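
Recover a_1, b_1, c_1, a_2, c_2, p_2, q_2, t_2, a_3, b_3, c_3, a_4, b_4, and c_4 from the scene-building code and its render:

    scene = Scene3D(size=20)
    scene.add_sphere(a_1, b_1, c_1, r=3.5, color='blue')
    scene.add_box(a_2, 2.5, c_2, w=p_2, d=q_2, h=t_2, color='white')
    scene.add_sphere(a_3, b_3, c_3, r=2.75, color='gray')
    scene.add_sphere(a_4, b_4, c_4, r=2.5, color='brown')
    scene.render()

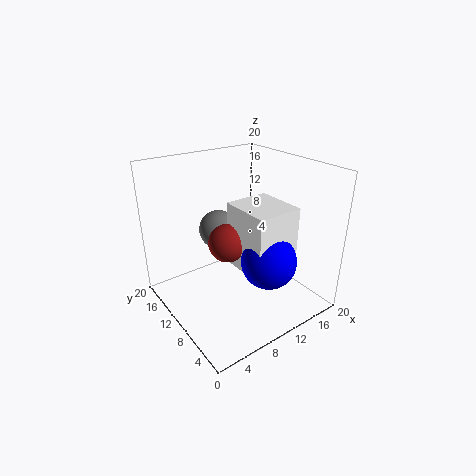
a_1 = 10.25; b_1 = 3.75; c_1 = 9.25; a_2 = 7.75; c_2 = 7.5; p_2 = 6; q_2 = 6.75; t_2 = 8.5; a_3 = 8.75; b_3 = 13; c_3 = 10.5; a_4 = 7.25; b_4 = 8.5; c_4 = 10.75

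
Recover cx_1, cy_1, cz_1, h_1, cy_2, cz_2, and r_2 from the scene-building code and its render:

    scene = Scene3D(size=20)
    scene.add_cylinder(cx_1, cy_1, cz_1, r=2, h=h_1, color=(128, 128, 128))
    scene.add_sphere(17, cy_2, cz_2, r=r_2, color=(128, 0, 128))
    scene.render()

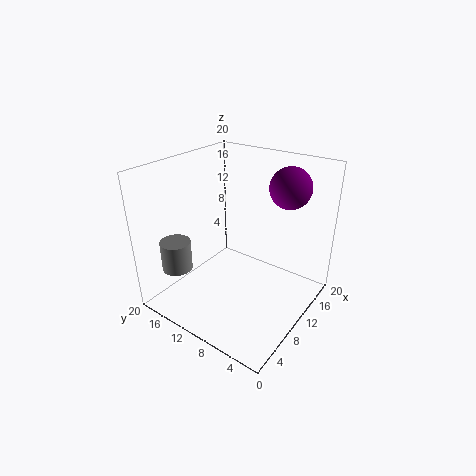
cx_1 = 3, cy_1 = 15, cz_1 = 7, h_1 = 4, cy_2 = 6, cz_2 = 16, r_2 = 3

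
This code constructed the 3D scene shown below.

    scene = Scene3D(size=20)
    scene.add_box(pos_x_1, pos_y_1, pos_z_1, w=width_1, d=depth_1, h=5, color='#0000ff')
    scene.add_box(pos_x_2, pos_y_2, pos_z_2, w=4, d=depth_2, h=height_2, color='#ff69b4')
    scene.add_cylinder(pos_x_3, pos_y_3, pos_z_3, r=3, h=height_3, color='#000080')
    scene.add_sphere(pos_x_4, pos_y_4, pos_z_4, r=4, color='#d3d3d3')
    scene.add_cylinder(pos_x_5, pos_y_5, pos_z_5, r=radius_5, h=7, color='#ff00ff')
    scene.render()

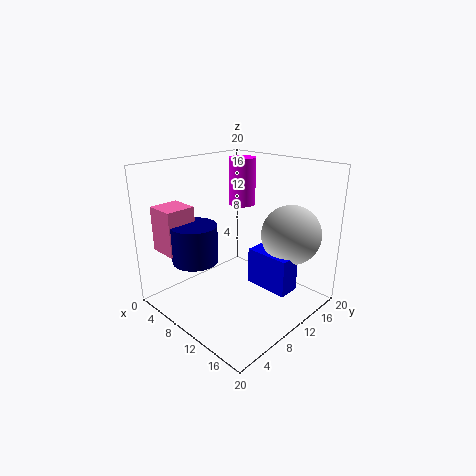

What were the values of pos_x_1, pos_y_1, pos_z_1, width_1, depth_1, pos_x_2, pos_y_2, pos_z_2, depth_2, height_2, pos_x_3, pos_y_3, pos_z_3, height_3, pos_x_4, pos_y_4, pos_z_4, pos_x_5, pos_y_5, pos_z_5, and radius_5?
pos_x_1 = 12; pos_y_1 = 10; pos_z_1 = 4; width_1 = 6; depth_1 = 3; pos_x_2 = 3; pos_y_2 = 1; pos_z_2 = 9; depth_2 = 4; height_2 = 6; pos_x_3 = 8; pos_y_3 = 4; pos_z_3 = 8; height_3 = 5; pos_x_4 = 16; pos_y_4 = 14; pos_z_4 = 11; pos_x_5 = 6; pos_y_5 = 15; pos_z_5 = 13; radius_5 = 2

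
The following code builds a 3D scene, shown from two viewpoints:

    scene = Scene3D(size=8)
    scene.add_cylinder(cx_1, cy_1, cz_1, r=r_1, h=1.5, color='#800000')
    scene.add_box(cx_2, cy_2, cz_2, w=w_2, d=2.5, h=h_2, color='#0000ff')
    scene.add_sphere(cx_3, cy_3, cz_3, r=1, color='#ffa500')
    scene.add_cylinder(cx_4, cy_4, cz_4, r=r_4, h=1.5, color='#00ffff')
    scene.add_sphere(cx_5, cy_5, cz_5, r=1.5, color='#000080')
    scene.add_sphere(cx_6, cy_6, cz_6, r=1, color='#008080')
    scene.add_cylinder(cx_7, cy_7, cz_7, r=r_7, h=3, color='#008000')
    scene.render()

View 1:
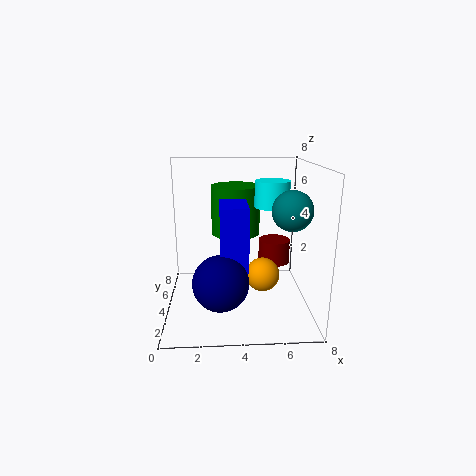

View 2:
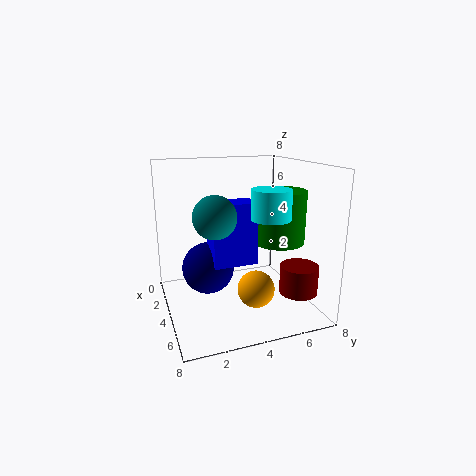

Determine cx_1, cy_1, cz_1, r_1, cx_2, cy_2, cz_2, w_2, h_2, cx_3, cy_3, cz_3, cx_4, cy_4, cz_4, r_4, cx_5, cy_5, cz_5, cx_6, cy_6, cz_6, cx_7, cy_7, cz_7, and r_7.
cx_1 = 6.5; cy_1 = 6.5; cz_1 = 1.5; r_1 = 1; cx_2 = 3; cy_2 = 2.5; cz_2 = 2.5; w_2 = 1.5; h_2 = 3.5; cx_3 = 5.5; cy_3 = 4.5; cz_3 = 1.5; cx_4 = 6; cy_4 = 5; cz_4 = 5.5; r_4 = 1; cx_5 = 3; cy_5 = 2.5; cz_5 = 2; cx_6 = 6.5; cy_6 = 2; cz_6 = 6; cx_7 = 4; cy_7 = 6.5; cz_7 = 3.5; r_7 = 1.5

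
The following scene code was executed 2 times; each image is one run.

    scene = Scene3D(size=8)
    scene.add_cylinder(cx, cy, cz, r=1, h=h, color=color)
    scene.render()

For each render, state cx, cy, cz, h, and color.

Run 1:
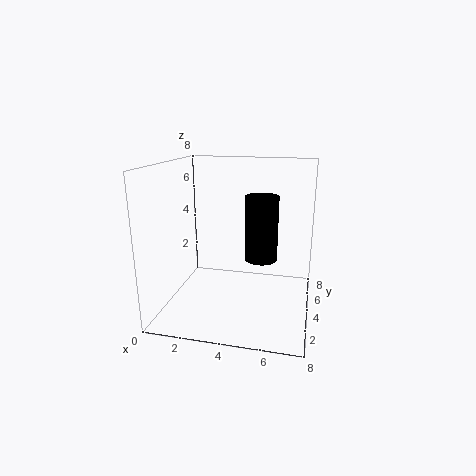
cx = 5, cy = 6, cz = 2, h = 4, color = 'black'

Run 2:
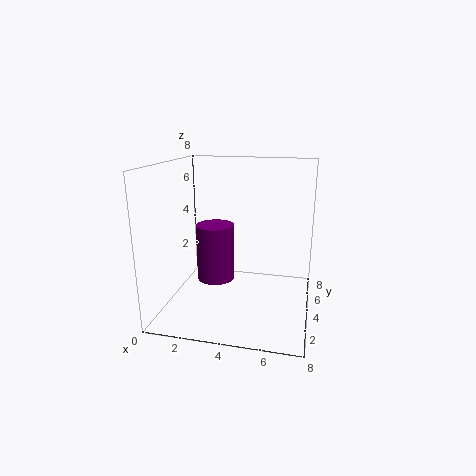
cx = 3, cy = 3, cz = 2, h = 3, color = 'purple'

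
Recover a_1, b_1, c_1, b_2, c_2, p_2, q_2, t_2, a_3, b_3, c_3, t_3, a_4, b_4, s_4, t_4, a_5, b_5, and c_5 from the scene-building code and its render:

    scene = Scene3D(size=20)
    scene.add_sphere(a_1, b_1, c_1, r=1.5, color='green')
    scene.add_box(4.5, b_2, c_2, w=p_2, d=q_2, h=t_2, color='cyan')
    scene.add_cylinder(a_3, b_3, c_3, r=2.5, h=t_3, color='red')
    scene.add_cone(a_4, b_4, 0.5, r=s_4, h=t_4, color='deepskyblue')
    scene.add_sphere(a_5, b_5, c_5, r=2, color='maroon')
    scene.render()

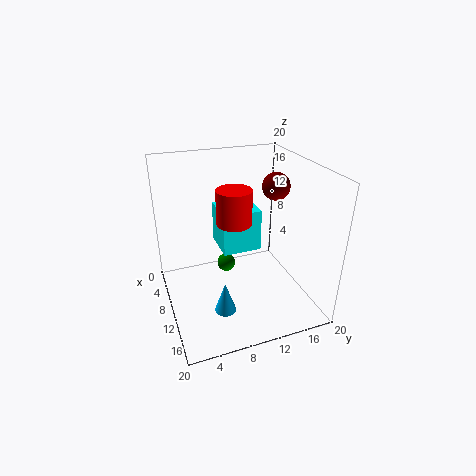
a_1 = 3
b_1 = 10.5
c_1 = 1.5
b_2 = 8
c_2 = 7.5
p_2 = 5.5
q_2 = 5.5
t_2 = 6
a_3 = 8.5
b_3 = 10
c_3 = 11.5
t_3 = 5
a_4 = 13
b_4 = 7
s_4 = 1.5
t_4 = 4.5
a_5 = 8
b_5 = 16.5
c_5 = 16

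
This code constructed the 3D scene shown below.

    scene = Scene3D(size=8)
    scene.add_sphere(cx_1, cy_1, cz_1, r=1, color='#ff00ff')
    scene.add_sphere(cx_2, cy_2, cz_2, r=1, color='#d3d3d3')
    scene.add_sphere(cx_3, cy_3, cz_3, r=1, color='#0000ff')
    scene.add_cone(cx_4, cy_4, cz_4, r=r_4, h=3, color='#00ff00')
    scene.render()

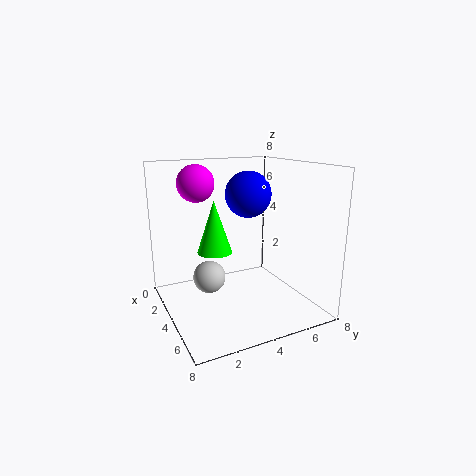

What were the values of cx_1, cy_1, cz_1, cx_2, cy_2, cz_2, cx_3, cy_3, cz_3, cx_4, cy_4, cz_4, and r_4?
cx_1 = 3, cy_1 = 2, cz_1 = 7, cx_2 = 2, cy_2 = 3, cz_2 = 1, cx_3 = 7, cy_3 = 3, cz_3 = 7, cx_4 = 3, cy_4 = 3, cz_4 = 3, r_4 = 1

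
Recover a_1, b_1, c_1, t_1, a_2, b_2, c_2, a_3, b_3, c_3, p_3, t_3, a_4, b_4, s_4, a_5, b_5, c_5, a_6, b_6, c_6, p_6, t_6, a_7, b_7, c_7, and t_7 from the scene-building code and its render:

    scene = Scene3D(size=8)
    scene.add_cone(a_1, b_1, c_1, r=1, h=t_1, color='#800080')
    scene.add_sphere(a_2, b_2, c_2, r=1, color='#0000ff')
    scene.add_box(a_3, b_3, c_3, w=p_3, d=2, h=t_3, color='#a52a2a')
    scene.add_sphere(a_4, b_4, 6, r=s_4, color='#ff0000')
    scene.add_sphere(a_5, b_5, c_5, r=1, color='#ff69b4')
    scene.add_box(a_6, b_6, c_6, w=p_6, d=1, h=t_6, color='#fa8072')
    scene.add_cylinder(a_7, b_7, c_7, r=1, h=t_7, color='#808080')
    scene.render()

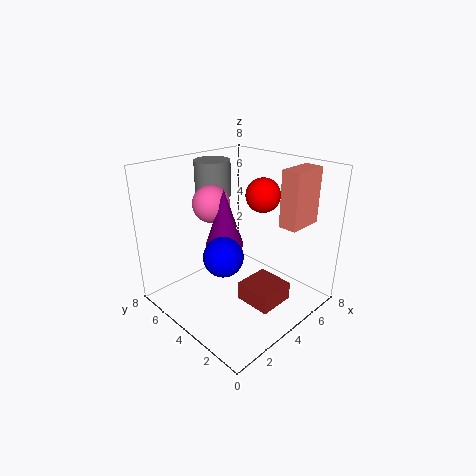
a_1 = 3
b_1 = 4
c_1 = 4
t_1 = 3
a_2 = 2
b_2 = 3
c_2 = 4
a_3 = 3
b_3 = 1
c_3 = 1
p_3 = 2
t_3 = 1
a_4 = 6
b_4 = 4
s_4 = 1
a_5 = 3
b_5 = 5
c_5 = 6
a_6 = 5
b_6 = 1
c_6 = 5
p_6 = 2
t_6 = 3
a_7 = 4
b_7 = 6
c_7 = 6
t_7 = 2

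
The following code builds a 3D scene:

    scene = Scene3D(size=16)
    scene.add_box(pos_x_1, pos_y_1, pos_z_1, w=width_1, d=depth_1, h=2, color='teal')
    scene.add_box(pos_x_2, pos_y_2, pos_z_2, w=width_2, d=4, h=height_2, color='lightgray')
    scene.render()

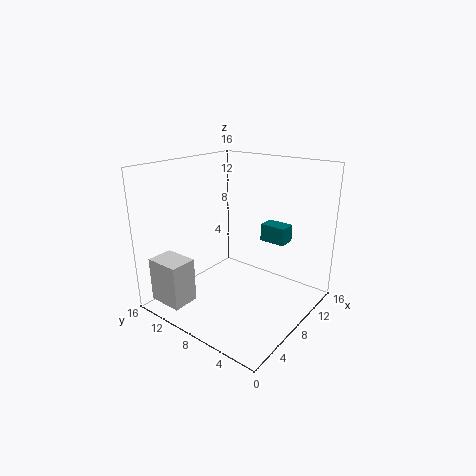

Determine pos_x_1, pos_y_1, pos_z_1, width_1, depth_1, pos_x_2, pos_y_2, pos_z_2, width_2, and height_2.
pos_x_1 = 11
pos_y_1 = 4
pos_z_1 = 7
width_1 = 2
depth_1 = 3
pos_x_2 = 1
pos_y_2 = 11
pos_z_2 = 1
width_2 = 3
height_2 = 5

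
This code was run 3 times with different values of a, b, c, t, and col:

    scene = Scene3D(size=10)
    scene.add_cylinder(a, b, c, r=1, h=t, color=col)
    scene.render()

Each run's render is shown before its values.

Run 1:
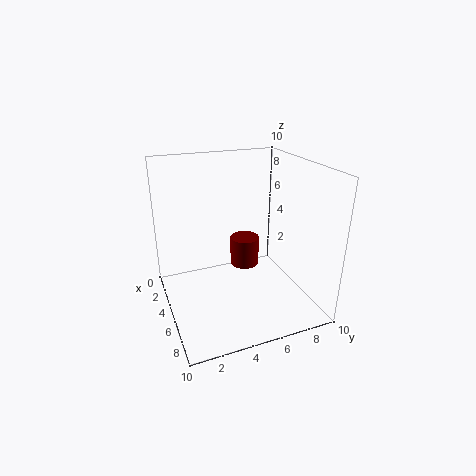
a = 5, b = 5.5, c = 3, t = 2, col = 'maroon'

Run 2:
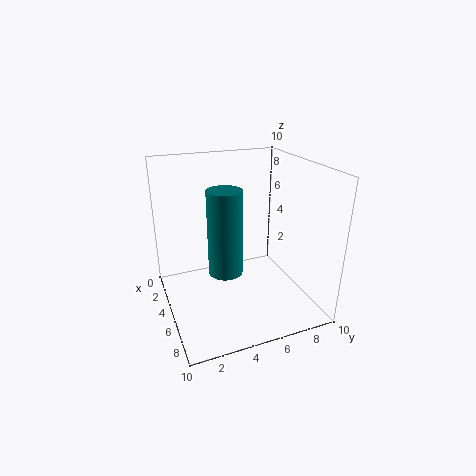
a = 8, b = 3, c = 4.5, t = 5, col = 'teal'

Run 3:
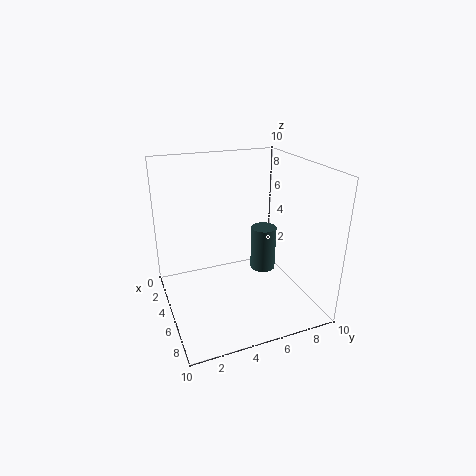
a = 3, b = 8, c = 1, t = 3.5, col = 'darkslategray'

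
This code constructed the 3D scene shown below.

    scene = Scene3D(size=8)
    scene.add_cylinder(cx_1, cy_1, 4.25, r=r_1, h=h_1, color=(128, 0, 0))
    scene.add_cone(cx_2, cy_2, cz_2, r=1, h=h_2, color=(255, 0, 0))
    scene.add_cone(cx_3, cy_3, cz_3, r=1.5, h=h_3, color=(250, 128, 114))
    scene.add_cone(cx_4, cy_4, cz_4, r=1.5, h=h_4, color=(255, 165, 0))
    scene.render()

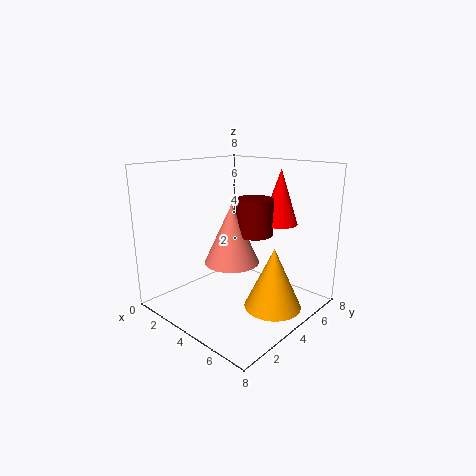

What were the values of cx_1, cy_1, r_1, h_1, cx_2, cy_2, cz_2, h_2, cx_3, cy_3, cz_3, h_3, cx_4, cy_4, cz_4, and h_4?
cx_1 = 4.75; cy_1 = 4.5; r_1 = 1; h_1 = 2; cx_2 = 5.5; cy_2 = 5.75; cz_2 = 4.75; h_2 = 3; cx_3 = 4; cy_3 = 3.5; cz_3 = 2.75; h_3 = 3.25; cx_4 = 6.5; cy_4 = 4; cz_4 = 0.75; h_4 = 3.25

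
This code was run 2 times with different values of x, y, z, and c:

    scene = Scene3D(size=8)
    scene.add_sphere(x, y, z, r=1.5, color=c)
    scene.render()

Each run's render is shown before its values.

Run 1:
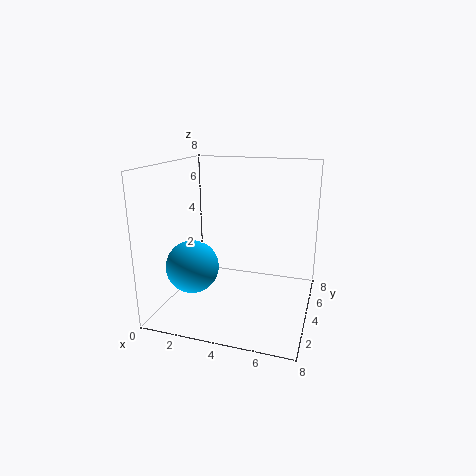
x = 1.5
y = 3.25
z = 2.25
c = 'deepskyblue'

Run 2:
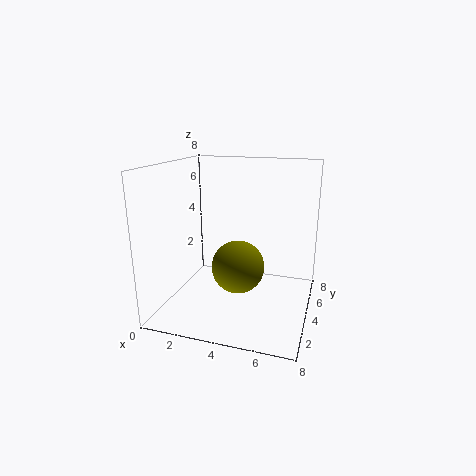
x = 4
y = 4
z = 2.25
c = 'olive'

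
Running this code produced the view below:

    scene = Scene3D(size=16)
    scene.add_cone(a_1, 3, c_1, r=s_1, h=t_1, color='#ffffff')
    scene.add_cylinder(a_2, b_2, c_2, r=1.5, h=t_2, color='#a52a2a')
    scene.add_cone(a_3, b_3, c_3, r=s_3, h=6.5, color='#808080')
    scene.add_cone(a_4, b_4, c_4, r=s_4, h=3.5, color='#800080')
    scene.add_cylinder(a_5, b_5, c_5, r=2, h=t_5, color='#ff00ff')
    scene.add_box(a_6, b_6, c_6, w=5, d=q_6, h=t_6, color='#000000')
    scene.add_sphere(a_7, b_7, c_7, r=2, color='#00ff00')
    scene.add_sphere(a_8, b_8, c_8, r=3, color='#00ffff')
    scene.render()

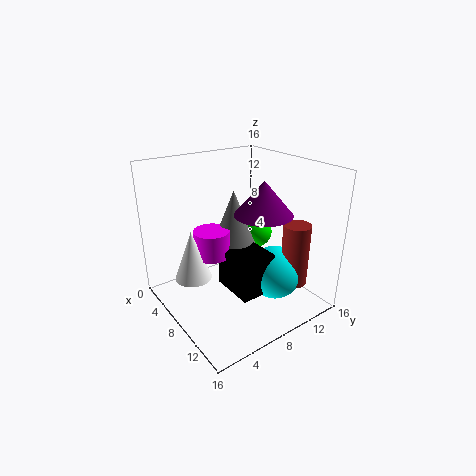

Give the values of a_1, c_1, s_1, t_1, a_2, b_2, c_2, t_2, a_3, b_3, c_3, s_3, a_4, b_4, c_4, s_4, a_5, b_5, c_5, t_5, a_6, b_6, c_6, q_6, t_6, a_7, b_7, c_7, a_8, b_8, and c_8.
a_1 = 6.5; c_1 = 4; s_1 = 2; t_1 = 5.5; a_2 = 12.5; b_2 = 12.5; c_2 = 3; t_2 = 7; a_3 = 6.5; b_3 = 8.5; c_3 = 6.5; s_3 = 2.5; a_4 = 11; b_4 = 9; c_4 = 11.5; s_4 = 3; a_5 = 6.5; b_5 = 5.5; c_5 = 6; t_5 = 3; a_6 = 7; b_6 = 6; c_6 = 2.5; q_6 = 4; t_6 = 4.5; a_7 = 4.5; b_7 = 13.5; c_7 = 6; a_8 = 11; b_8 = 11; c_8 = 4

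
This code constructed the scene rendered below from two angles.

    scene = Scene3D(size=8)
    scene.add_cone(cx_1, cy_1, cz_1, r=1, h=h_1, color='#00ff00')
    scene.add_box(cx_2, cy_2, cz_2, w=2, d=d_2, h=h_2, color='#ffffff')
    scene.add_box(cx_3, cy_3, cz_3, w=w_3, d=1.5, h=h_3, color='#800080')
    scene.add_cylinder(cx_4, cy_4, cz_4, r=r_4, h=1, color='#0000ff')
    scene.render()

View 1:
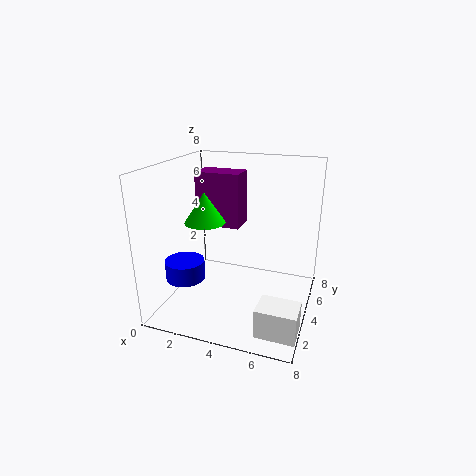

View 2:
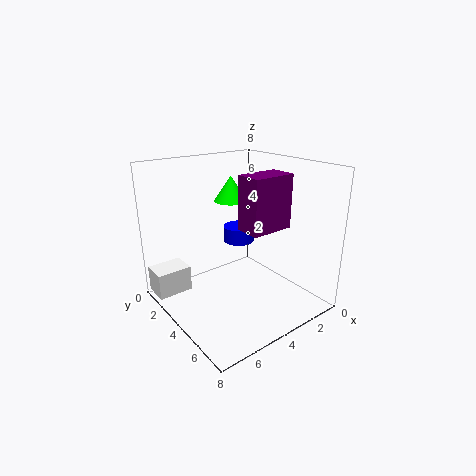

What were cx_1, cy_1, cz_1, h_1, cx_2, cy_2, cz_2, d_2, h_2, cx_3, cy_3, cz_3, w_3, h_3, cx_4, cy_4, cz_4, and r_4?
cx_1 = 3; cy_1 = 2; cz_1 = 5.5; h_1 = 1.5; cx_2 = 6; cy_2 = 0.5; cz_2 = 0.5; d_2 = 1.5; h_2 = 1.5; cx_3 = 1.5; cy_3 = 4; cz_3 = 4.5; w_3 = 2.5; h_3 = 3; cx_4 = 2; cy_4 = 1.5; cz_4 = 2.5; r_4 = 1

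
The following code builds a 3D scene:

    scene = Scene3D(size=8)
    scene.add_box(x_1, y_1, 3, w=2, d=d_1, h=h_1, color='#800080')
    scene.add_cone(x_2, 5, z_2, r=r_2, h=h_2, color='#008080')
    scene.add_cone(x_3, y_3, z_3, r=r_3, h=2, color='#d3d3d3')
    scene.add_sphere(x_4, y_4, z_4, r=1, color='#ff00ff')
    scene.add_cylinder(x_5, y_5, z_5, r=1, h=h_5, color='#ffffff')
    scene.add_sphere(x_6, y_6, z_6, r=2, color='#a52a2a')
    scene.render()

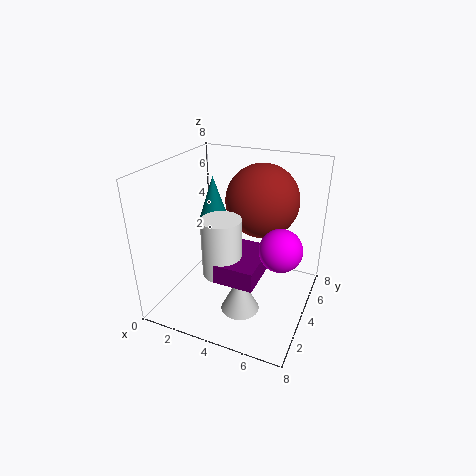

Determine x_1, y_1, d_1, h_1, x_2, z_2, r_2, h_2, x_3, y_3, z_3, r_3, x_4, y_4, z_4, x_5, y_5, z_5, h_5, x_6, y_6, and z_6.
x_1 = 4
y_1 = 1
d_1 = 3
h_1 = 1
x_2 = 2
z_2 = 4
r_2 = 1
h_2 = 3
x_3 = 5
y_3 = 2
z_3 = 1
r_3 = 1
x_4 = 7
y_4 = 2
z_4 = 5
x_5 = 4
y_5 = 2
z_5 = 3
h_5 = 3
x_6 = 5
y_6 = 5
z_6 = 6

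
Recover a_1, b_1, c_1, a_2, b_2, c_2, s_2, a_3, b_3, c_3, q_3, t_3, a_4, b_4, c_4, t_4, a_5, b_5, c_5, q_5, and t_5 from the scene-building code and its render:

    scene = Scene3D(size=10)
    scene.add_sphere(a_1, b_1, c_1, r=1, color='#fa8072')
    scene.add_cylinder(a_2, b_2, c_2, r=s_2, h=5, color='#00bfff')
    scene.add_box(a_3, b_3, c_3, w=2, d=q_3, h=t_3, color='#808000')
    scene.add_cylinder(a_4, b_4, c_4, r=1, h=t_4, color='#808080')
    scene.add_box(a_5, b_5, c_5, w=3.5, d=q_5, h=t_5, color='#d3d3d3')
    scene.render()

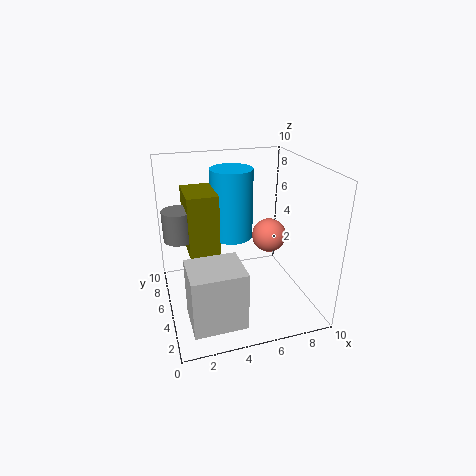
a_1 = 6
b_1 = 2
c_1 = 6.5
a_2 = 5
b_2 = 6.5
c_2 = 4.5
s_2 = 1.5
a_3 = 1.5
b_3 = 4
c_3 = 4.5
q_3 = 3
t_3 = 4
a_4 = 1
b_4 = 5
c_4 = 5.5
t_4 = 2
a_5 = 1
b_5 = 1
c_5 = 0.5
q_5 = 3
t_5 = 4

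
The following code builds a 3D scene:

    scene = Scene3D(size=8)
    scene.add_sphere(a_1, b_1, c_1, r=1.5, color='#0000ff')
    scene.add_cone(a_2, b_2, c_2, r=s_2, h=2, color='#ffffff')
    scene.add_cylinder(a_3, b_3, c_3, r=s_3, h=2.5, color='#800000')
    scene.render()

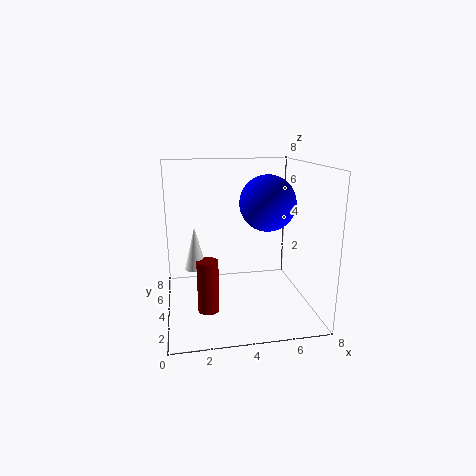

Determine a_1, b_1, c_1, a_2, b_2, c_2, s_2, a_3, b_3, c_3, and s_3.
a_1 = 5.5; b_1 = 3.5; c_1 = 6; a_2 = 1.5; b_2 = 1.5; c_2 = 3.5; s_2 = 0.5; a_3 = 2; b_3 = 1; c_3 = 1.5; s_3 = 0.5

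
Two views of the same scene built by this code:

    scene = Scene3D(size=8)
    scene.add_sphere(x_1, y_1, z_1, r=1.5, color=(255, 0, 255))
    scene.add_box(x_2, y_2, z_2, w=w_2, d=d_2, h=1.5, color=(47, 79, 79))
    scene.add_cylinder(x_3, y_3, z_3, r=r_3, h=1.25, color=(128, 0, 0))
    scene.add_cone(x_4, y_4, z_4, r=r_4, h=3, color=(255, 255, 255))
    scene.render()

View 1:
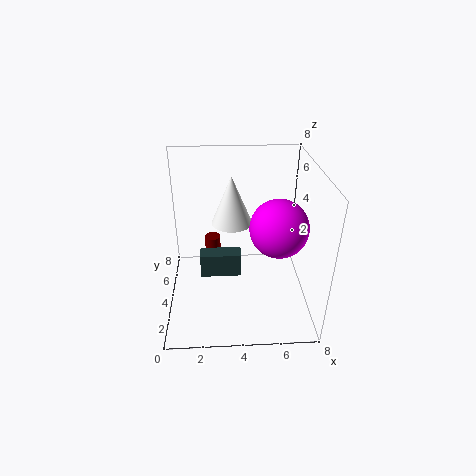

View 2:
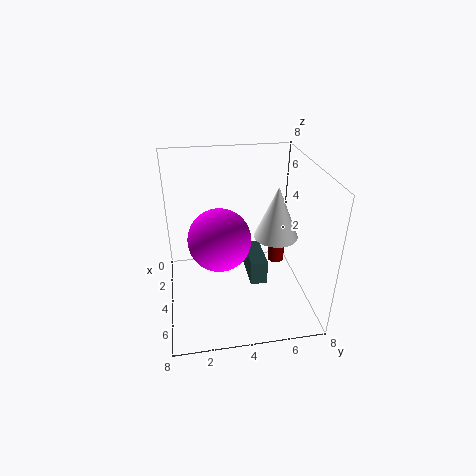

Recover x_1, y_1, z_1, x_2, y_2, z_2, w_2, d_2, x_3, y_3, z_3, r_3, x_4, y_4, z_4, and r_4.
x_1 = 6
y_1 = 2.75
z_1 = 5.25
x_2 = 1.75
y_2 = 4.75
z_2 = 0.75
w_2 = 2.5
d_2 = 1
x_3 = 2.5
y_3 = 6.75
z_3 = 1.25
r_3 = 0.5
x_4 = 3.75
y_4 = 6.25
z_4 = 3.75
r_4 = 1.25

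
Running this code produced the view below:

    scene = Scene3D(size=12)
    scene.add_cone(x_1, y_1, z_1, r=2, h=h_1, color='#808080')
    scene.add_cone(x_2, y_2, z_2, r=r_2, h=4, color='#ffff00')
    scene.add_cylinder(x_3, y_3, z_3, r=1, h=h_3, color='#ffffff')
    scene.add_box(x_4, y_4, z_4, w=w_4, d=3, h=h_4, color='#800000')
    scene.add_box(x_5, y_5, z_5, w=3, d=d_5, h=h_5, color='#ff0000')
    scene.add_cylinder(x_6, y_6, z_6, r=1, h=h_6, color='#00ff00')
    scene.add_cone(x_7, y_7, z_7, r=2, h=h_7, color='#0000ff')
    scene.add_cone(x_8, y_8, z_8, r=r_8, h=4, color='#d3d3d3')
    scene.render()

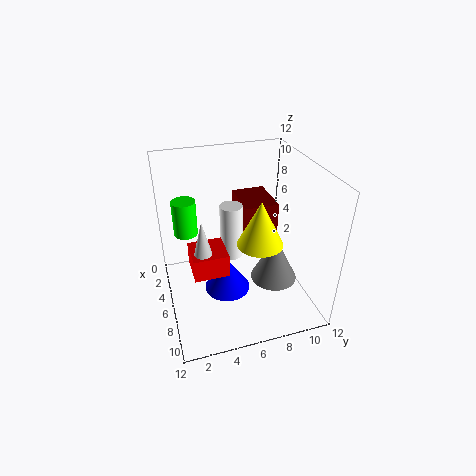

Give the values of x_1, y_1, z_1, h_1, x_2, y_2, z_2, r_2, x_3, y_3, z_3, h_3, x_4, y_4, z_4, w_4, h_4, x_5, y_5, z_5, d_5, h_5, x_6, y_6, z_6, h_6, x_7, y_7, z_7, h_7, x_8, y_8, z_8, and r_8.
x_1 = 7
y_1 = 9
z_1 = 2
h_1 = 4
x_2 = 6
y_2 = 8
z_2 = 5
r_2 = 2
x_3 = 4
y_3 = 6
z_3 = 3
h_3 = 5
x_4 = 1
y_4 = 7
z_4 = 4
w_4 = 4
h_4 = 4
x_5 = 4
y_5 = 2
z_5 = 3
d_5 = 3
h_5 = 2
x_6 = 4
y_6 = 2
z_6 = 6
h_6 = 3
x_7 = 6
y_7 = 5
z_7 = 1
h_7 = 3
x_8 = 6
y_8 = 3
z_8 = 4
r_8 = 1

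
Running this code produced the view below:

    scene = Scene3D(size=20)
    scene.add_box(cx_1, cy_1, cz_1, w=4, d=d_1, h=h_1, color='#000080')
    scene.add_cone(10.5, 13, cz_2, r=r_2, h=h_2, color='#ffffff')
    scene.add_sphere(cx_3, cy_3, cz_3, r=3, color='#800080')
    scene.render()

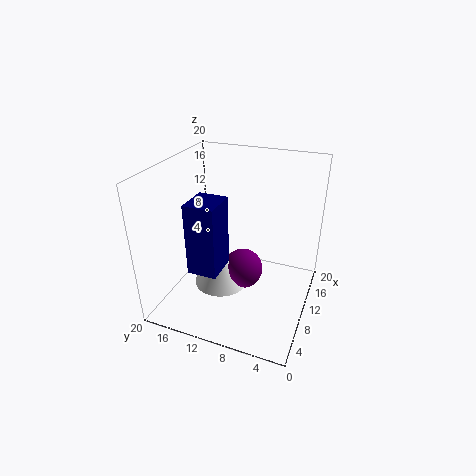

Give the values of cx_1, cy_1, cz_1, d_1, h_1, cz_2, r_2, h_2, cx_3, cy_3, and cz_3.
cx_1 = 0.5; cy_1 = 9; cz_1 = 10; d_1 = 3.5; h_1 = 8.5; cz_2 = 1.5; r_2 = 4; h_2 = 6; cx_3 = 12; cy_3 = 10; cz_3 = 3.5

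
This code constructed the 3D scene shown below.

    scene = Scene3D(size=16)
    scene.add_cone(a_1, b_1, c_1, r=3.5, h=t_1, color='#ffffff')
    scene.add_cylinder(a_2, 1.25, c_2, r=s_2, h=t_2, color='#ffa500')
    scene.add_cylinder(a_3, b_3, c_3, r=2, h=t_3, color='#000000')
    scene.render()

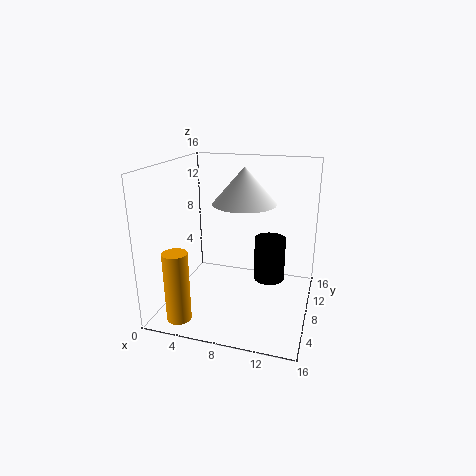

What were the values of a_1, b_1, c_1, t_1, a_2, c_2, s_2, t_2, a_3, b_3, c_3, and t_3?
a_1 = 8.5; b_1 = 8.75; c_1 = 11.75; t_1 = 4; a_2 = 3.75; c_2 = 1.25; s_2 = 1.25; t_2 = 7.25; a_3 = 10.5; b_3 = 14; c_3 = 0.25; t_3 = 5.75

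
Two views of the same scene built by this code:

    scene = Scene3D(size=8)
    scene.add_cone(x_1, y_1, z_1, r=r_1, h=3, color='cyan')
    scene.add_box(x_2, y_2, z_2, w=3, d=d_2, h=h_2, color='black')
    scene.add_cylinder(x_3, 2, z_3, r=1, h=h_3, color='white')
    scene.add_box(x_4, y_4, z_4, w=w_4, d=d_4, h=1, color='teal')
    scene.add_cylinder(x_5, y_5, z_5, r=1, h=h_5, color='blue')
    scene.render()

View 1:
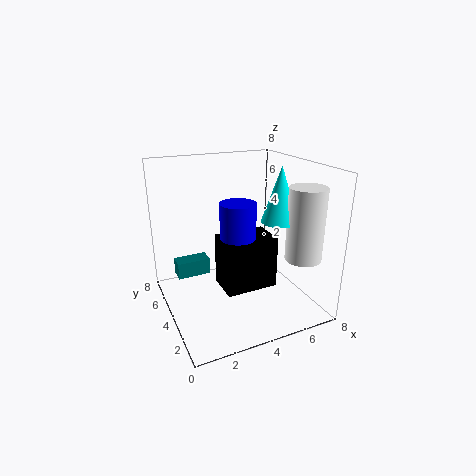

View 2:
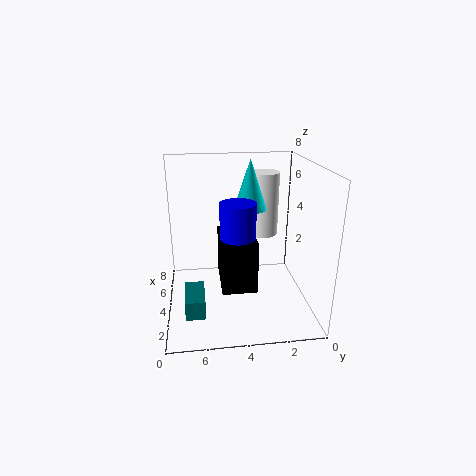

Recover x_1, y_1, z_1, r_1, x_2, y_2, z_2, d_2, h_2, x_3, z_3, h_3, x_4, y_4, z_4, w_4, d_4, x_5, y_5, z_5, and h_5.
x_1 = 6; y_1 = 3; z_1 = 5; r_1 = 1; x_2 = 3; y_2 = 3; z_2 = 1; d_2 = 2; h_2 = 3; x_3 = 7; z_3 = 3; h_3 = 4; x_4 = 1; y_4 = 6; z_4 = 1; w_4 = 2; d_4 = 1; x_5 = 4; y_5 = 4; z_5 = 4; h_5 = 2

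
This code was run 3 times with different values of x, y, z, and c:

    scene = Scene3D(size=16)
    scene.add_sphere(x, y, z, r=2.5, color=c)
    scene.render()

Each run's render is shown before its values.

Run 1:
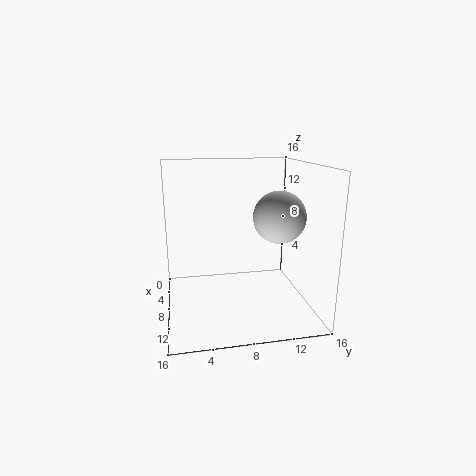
x = 13, y = 11, z = 11.5, c = 'lightgray'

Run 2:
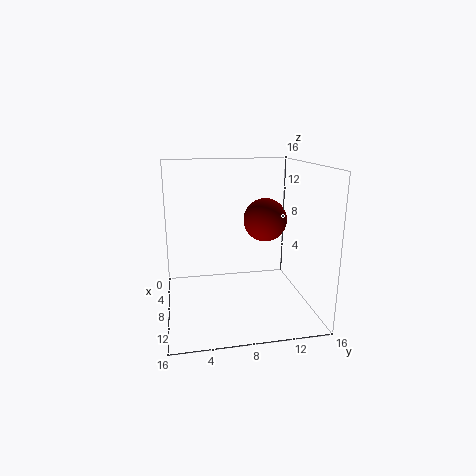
x = 6.5, y = 11.5, z = 9.5, c = 'maroon'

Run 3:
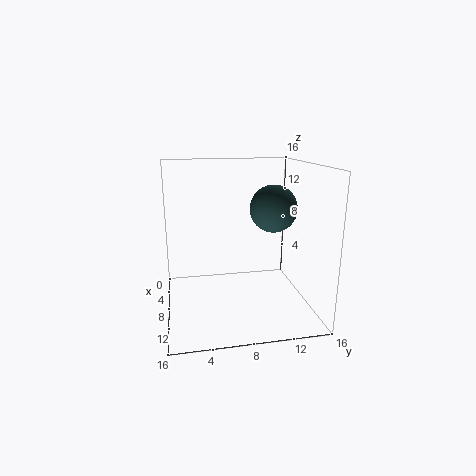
x = 9.5, y = 11.5, z = 11.5, c = 'darkslategray'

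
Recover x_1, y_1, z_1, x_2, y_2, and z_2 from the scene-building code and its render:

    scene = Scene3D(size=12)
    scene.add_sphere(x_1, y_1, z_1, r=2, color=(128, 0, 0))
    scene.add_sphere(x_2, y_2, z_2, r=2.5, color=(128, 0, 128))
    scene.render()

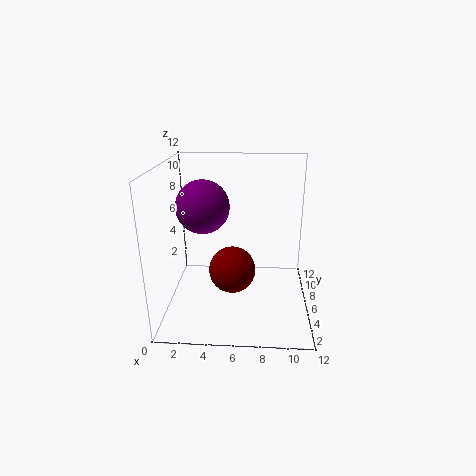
x_1 = 5.5; y_1 = 6; z_1 = 3; x_2 = 2.5; y_2 = 9.5; z_2 = 7.5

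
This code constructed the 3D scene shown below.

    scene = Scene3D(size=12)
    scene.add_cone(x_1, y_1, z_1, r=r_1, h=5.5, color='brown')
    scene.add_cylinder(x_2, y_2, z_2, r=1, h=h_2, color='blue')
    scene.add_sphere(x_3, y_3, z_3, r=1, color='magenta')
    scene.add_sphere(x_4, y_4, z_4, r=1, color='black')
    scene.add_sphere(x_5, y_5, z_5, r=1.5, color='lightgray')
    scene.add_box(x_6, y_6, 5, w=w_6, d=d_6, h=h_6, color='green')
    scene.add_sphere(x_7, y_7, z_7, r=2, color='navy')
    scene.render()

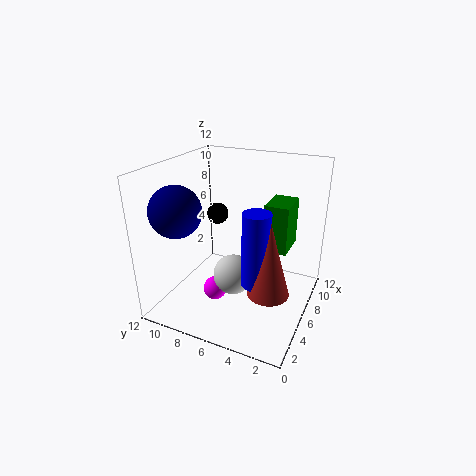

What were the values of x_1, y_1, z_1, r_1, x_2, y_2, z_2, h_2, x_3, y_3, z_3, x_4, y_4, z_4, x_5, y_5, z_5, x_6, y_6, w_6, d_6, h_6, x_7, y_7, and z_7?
x_1 = 2.5
y_1 = 2
z_1 = 4
r_1 = 1.5
x_2 = 2.5
y_2 = 3
z_2 = 4.5
h_2 = 5.5
x_3 = 4.5
y_3 = 7.5
z_3 = 1.5
x_4 = 9
y_4 = 9.5
z_4 = 6.5
x_5 = 3
y_5 = 5
z_5 = 4.5
x_6 = 6.5
y_6 = 2
w_6 = 3
d_6 = 2
h_6 = 4
x_7 = 2.5
y_7 = 9.5
z_7 = 9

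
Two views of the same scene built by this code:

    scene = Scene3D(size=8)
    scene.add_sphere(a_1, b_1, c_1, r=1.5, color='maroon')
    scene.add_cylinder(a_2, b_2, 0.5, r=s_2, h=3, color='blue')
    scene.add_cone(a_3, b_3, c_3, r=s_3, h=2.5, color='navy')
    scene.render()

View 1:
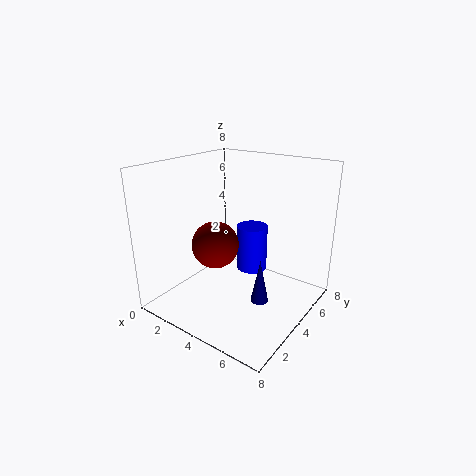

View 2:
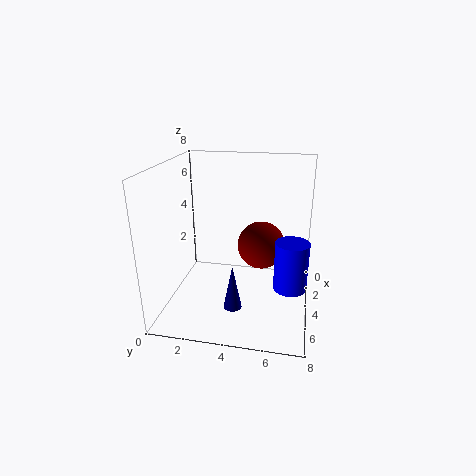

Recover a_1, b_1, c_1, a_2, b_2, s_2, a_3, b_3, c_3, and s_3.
a_1 = 1.5; b_1 = 5; c_1 = 2.5; a_2 = 3; b_2 = 7; s_2 = 1; a_3 = 5.5; b_3 = 4; c_3 = 0.5; s_3 = 0.5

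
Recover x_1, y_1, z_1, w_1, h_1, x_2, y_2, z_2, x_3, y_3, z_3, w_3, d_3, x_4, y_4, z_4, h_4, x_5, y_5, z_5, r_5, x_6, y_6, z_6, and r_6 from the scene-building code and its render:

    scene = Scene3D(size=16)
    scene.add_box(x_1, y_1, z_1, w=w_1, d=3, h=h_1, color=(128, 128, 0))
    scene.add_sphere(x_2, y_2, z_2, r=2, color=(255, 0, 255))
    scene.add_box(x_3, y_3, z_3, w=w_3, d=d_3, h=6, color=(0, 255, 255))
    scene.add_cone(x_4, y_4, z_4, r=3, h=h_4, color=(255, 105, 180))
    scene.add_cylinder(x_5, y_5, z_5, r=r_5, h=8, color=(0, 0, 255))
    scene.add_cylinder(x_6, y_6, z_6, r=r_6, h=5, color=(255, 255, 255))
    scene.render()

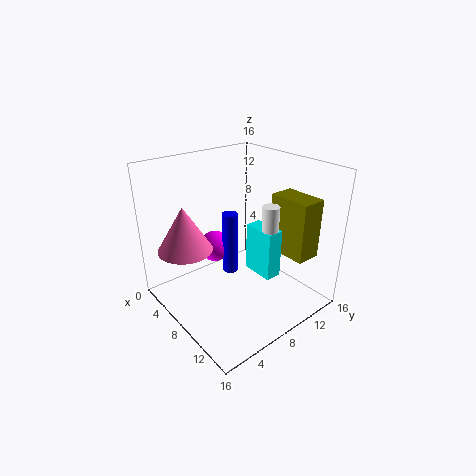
x_1 = 8; y_1 = 13; z_1 = 5; w_1 = 5; h_1 = 7; x_2 = 2; y_2 = 9; z_2 = 4; x_3 = 6; y_3 = 11; z_3 = 2; w_3 = 4; d_3 = 2; x_4 = 5; y_4 = 3; z_4 = 7; h_4 = 5; x_5 = 4; y_5 = 10; z_5 = 1; r_5 = 1; x_6 = 9; y_6 = 12; z_6 = 6; r_6 = 1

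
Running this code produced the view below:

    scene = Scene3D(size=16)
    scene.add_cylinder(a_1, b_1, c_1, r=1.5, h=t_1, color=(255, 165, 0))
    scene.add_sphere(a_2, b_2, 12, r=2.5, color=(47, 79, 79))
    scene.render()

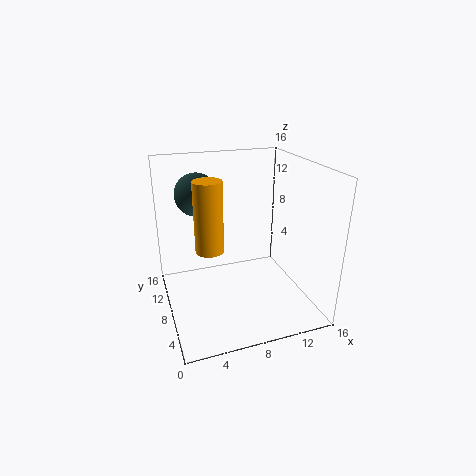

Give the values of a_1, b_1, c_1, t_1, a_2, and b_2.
a_1 = 4.5; b_1 = 7; c_1 = 7.5; t_1 = 7.5; a_2 = 4.5; b_2 = 12.5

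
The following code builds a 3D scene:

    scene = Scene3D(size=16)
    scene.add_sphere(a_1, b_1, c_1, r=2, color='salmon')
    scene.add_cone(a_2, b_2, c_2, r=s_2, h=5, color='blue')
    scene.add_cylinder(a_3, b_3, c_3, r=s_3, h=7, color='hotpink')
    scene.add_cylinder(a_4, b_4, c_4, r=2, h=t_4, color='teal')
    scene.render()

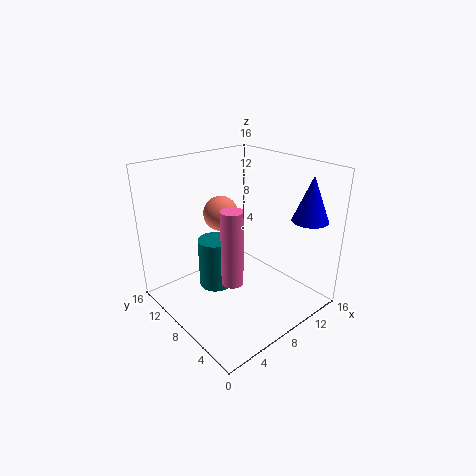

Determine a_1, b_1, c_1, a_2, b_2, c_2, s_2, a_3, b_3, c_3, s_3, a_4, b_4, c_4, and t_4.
a_1 = 8
b_1 = 11
c_1 = 10
a_2 = 14
b_2 = 3
c_2 = 10
s_2 = 2
a_3 = 3
b_3 = 3
c_3 = 7
s_3 = 1
a_4 = 7
b_4 = 11
c_4 = 1
t_4 = 6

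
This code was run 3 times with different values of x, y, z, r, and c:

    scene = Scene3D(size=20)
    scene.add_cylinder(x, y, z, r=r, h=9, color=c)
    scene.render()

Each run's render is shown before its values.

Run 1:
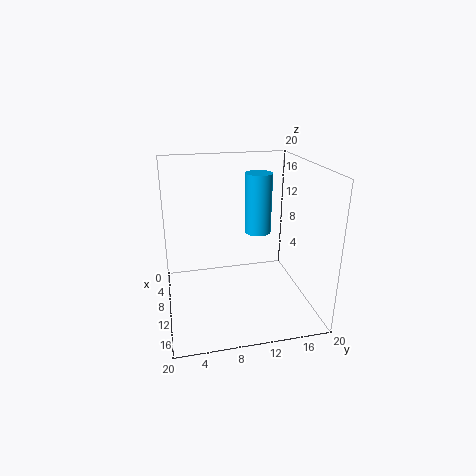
x = 6, y = 14, z = 9, r = 2, c = 'deepskyblue'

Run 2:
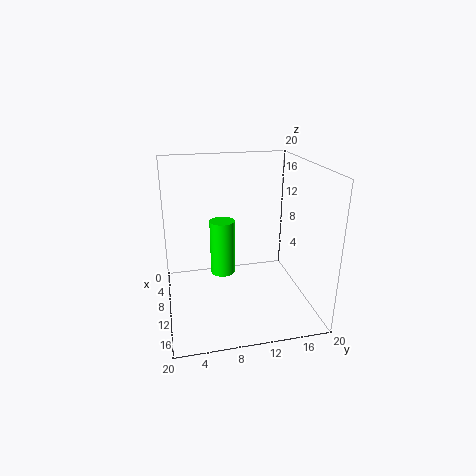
x = 3, y = 9, z = 1, r = 2, c = 'lime'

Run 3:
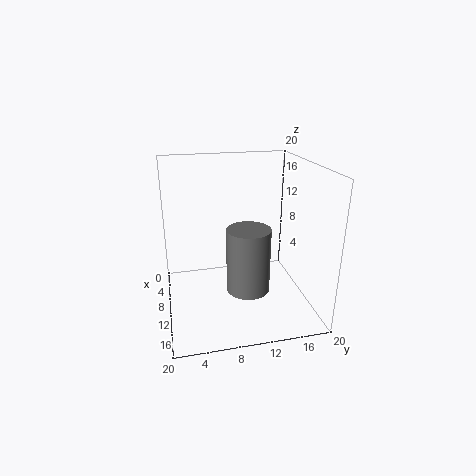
x = 12, y = 11, z = 3, r = 3, c = 'gray'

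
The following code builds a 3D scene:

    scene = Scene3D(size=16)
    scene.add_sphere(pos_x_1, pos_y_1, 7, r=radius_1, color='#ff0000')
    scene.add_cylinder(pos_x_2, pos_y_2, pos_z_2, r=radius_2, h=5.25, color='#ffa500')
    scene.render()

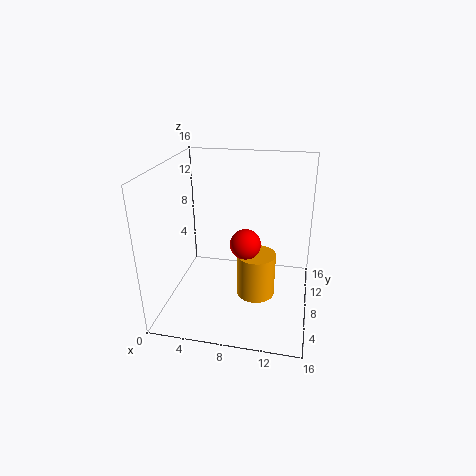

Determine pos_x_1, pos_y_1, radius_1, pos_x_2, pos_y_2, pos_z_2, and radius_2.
pos_x_1 = 8.75, pos_y_1 = 8.5, radius_1 = 1.75, pos_x_2 = 10, pos_y_2 = 8.75, pos_z_2 = 0.5, radius_2 = 2.25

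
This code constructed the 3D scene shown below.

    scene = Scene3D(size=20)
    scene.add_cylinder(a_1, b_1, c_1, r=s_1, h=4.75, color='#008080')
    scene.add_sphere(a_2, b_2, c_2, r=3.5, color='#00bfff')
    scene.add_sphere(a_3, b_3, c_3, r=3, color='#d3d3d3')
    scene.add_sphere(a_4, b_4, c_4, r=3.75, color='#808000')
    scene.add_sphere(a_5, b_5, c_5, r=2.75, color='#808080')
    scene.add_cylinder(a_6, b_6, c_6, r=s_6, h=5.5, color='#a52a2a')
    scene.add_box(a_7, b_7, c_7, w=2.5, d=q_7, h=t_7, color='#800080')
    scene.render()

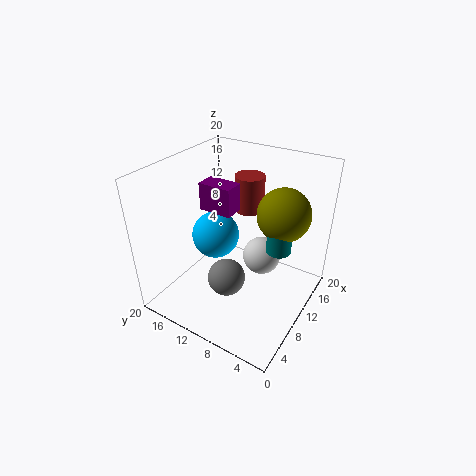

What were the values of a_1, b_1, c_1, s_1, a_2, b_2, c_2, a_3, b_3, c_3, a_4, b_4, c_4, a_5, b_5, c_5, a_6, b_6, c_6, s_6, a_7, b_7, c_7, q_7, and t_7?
a_1 = 12.75, b_1 = 5, c_1 = 8, s_1 = 1.75, a_2 = 11.25, b_2 = 14.75, c_2 = 8.25, a_3 = 16, b_3 = 9.25, c_3 = 3.5, a_4 = 14.25, b_4 = 5.25, c_4 = 13, a_5 = 8.75, b_5 = 11.25, c_5 = 3.25, a_6 = 16.5, b_6 = 12, c_6 = 11, s_6 = 2.25, a_7 = 6, b_7 = 8.75, c_7 = 15.5, q_7 = 4.25, t_7 = 3.5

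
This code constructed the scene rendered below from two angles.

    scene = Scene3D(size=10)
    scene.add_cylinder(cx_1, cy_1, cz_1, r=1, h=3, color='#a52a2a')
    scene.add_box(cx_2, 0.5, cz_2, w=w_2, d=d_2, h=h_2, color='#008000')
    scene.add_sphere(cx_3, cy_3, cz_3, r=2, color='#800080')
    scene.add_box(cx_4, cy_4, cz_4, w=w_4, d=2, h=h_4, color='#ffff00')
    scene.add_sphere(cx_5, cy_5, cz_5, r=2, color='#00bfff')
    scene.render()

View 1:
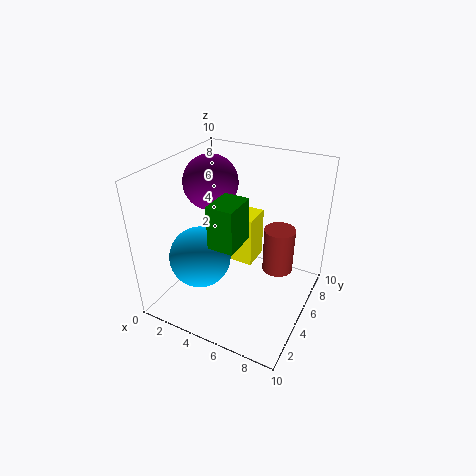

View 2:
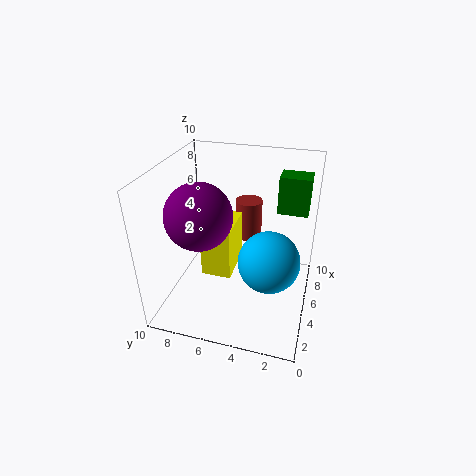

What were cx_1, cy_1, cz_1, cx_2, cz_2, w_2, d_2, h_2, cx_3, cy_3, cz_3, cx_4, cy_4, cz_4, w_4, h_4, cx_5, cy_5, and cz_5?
cx_1 = 8, cy_1 = 5, cz_1 = 3.5, cx_2 = 5.5, cz_2 = 7, w_2 = 1.5, d_2 = 2, h_2 = 2.5, cx_3 = 2, cy_3 = 6.5, cz_3 = 8, cx_4 = 3, cy_4 = 5, cz_4 = 3, w_4 = 3, h_4 = 3.5, cx_5 = 3.5, cy_5 = 2.5, cz_5 = 4.5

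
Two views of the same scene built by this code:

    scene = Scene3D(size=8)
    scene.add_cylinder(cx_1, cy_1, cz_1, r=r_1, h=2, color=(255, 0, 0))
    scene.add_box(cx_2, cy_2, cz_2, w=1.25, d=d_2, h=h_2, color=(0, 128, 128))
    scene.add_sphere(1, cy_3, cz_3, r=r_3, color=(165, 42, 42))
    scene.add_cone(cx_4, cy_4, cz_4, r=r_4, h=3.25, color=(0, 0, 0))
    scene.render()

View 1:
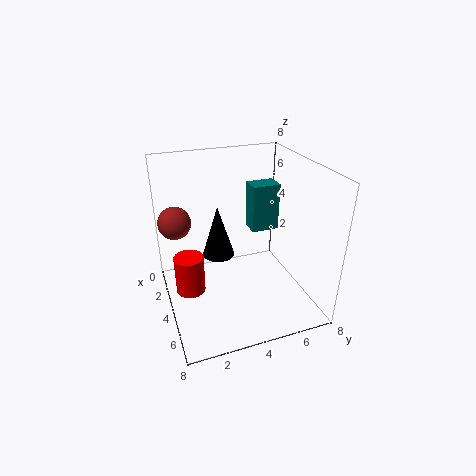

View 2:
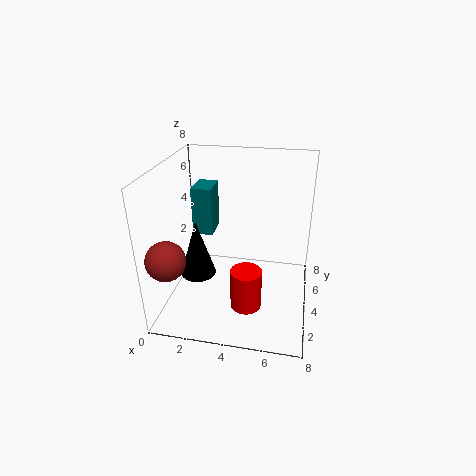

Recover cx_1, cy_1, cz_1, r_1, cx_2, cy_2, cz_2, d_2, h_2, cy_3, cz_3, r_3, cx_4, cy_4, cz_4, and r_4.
cx_1 = 5
cy_1 = 1
cz_1 = 2
r_1 = 0.75
cx_2 = 0.75
cy_2 = 5.75
cz_2 = 3
d_2 = 1.75
h_2 = 3
cy_3 = 1
cz_3 = 4
r_3 = 1
cx_4 = 1.75
cy_4 = 3.5
cz_4 = 1.75
r_4 = 1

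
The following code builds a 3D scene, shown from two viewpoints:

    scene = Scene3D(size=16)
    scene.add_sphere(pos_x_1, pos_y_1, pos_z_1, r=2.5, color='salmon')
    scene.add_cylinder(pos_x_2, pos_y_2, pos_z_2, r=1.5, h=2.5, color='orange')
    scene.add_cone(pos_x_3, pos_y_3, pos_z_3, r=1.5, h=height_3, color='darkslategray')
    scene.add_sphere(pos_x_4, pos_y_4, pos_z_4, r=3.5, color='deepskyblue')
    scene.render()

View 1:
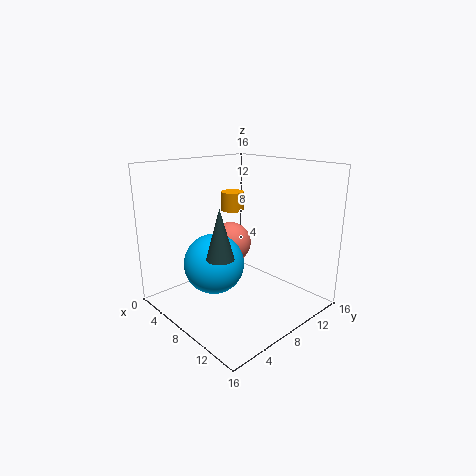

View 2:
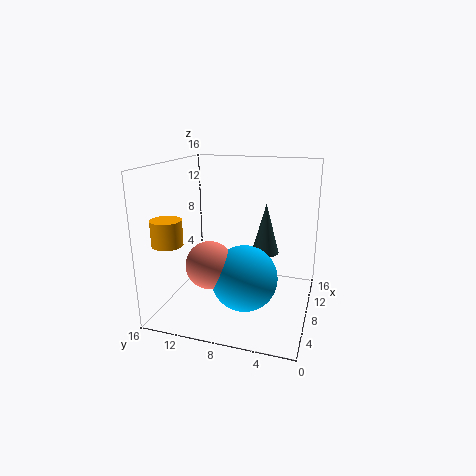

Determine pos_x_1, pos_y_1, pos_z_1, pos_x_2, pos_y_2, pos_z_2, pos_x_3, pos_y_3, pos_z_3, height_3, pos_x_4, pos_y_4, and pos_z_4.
pos_x_1 = 4.5; pos_y_1 = 10; pos_z_1 = 6; pos_x_2 = 1.5; pos_y_2 = 13; pos_z_2 = 9; pos_x_3 = 8.5; pos_y_3 = 5; pos_z_3 = 6.5; height_3 = 5.5; pos_x_4 = 5.5; pos_y_4 = 6.5; pos_z_4 = 4.5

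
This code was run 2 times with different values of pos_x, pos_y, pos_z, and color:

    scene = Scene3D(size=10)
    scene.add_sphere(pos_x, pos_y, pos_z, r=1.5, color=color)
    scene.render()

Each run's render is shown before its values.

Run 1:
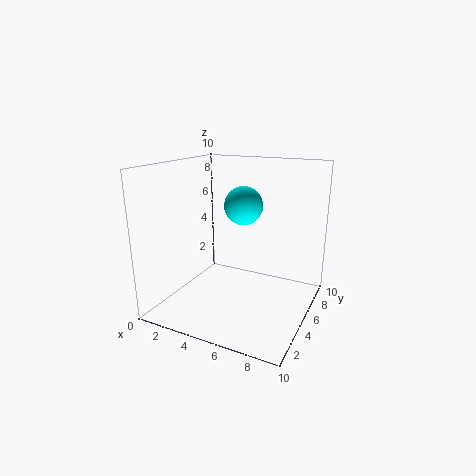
pos_x = 4; pos_y = 8; pos_z = 6.5; color = 'cyan'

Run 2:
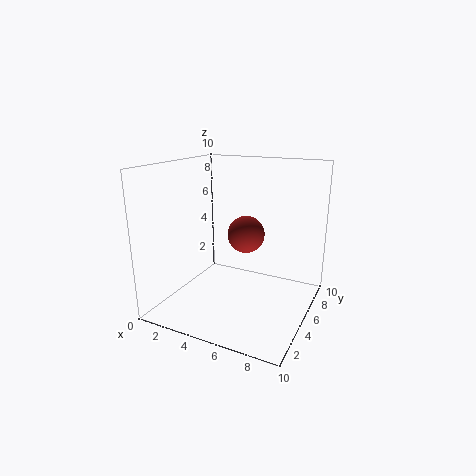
pos_x = 4; pos_y = 8.5; pos_z = 4; color = 'brown'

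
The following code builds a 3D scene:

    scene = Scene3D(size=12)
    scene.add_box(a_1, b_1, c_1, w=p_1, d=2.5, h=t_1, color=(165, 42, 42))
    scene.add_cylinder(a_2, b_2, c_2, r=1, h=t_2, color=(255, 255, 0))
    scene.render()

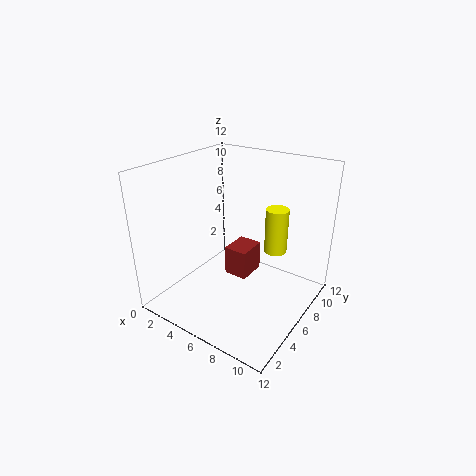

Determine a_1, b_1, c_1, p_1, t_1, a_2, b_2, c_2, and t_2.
a_1 = 5; b_1 = 5.5; c_1 = 2.5; p_1 = 2; t_1 = 2.5; a_2 = 8; b_2 = 9; c_2 = 4; t_2 = 4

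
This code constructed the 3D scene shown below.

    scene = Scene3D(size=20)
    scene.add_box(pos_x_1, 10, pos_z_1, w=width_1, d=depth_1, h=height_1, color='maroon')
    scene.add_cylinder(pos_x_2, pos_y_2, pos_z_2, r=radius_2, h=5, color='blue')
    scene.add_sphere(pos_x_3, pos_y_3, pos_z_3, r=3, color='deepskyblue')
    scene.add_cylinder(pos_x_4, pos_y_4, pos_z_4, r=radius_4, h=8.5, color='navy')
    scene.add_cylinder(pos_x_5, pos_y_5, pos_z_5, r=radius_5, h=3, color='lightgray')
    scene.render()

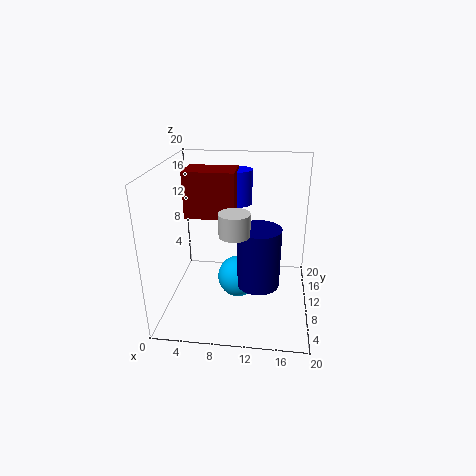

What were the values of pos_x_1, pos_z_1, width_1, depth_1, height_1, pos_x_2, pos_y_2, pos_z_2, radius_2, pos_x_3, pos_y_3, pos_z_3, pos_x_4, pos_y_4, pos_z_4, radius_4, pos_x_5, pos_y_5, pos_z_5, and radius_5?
pos_x_1 = 2.5; pos_z_1 = 12.5; width_1 = 7; depth_1 = 4.5; height_1 = 6.5; pos_x_2 = 9.5; pos_y_2 = 14.5; pos_z_2 = 13.5; radius_2 = 2; pos_x_3 = 10; pos_y_3 = 10.5; pos_z_3 = 3.5; pos_x_4 = 13; pos_y_4 = 9; pos_z_4 = 3.5; radius_4 = 3; pos_x_5 = 10; pos_y_5 = 6.5; pos_z_5 = 12; radius_5 = 2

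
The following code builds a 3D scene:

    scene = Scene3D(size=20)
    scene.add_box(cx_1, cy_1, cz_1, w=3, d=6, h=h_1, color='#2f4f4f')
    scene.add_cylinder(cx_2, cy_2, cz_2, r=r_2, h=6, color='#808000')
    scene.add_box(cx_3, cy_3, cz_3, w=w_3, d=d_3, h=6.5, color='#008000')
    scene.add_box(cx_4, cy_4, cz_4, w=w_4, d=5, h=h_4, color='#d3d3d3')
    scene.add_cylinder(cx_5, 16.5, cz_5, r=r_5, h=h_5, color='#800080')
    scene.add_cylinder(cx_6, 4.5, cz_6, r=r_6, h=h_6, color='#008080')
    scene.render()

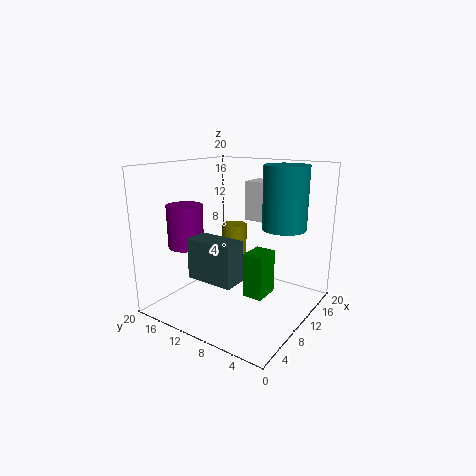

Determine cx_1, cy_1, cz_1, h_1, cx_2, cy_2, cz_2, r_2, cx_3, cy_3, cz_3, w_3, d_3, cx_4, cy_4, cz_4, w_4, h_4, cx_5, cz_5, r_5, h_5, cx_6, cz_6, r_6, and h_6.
cx_1 = 1.5, cy_1 = 5.5, cz_1 = 7, h_1 = 5, cx_2 = 15.5, cy_2 = 14.5, cz_2 = 4, r_2 = 2, cx_3 = 10.5, cy_3 = 6.5, cz_3 = 1, w_3 = 4, d_3 = 3, cx_4 = 12.5, cy_4 = 5.5, cz_4 = 12, w_4 = 3.5, h_4 = 5.5, cx_5 = 6.5, cz_5 = 8.5, r_5 = 2.5, h_5 = 6, cx_6 = 13, cz_6 = 11.5, r_6 = 3, h_6 = 8.5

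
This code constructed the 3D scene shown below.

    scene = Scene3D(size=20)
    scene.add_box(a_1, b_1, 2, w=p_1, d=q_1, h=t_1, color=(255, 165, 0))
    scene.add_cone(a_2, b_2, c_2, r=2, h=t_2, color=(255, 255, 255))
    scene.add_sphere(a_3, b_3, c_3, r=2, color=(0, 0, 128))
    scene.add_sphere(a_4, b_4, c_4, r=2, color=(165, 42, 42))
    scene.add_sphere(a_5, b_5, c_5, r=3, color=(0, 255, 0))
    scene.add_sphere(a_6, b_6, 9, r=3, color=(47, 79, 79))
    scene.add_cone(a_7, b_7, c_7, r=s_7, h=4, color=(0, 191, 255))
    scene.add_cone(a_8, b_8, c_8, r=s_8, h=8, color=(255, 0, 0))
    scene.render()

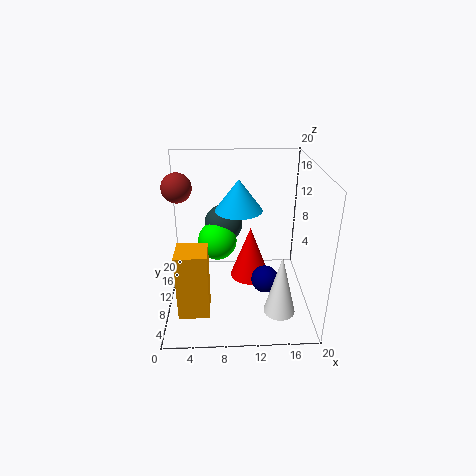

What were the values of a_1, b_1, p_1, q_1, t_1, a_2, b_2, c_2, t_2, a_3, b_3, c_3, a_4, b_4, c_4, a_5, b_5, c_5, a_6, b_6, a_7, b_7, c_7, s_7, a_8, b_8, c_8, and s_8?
a_1 = 2; b_1 = 3; p_1 = 4; q_1 = 4; t_1 = 9; a_2 = 15; b_2 = 3; c_2 = 3; t_2 = 8; a_3 = 14; b_3 = 10; c_3 = 3; a_4 = 2; b_4 = 11; c_4 = 17; a_5 = 7; b_5 = 15; c_5 = 7; a_6 = 8; b_6 = 17; a_7 = 10; b_7 = 8; c_7 = 15; s_7 = 3; a_8 = 12; b_8 = 13; c_8 = 2; s_8 = 3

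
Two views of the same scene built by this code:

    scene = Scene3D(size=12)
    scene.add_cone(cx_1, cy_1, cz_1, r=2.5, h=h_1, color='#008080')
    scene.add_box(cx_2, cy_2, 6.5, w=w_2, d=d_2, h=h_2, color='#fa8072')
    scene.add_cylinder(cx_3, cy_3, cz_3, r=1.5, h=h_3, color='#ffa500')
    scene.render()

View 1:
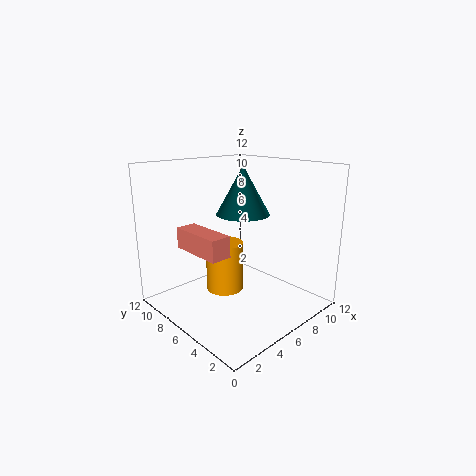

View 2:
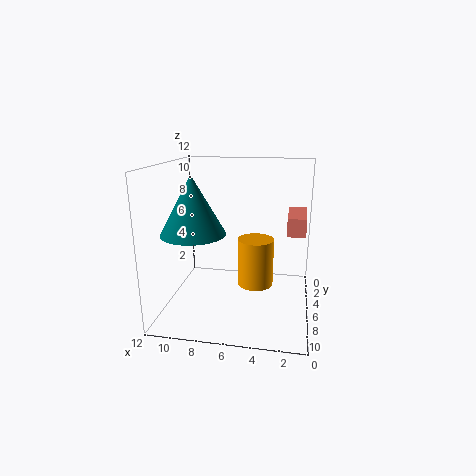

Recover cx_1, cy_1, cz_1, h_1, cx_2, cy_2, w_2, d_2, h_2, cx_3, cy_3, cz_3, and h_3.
cx_1 = 9; cy_1 = 8.5; cz_1 = 7; h_1 = 4.5; cx_2 = 0.5; cy_2 = 2.5; w_2 = 1.5; d_2 = 4; h_2 = 1.5; cx_3 = 4.5; cy_3 = 6; cz_3 = 2; h_3 = 4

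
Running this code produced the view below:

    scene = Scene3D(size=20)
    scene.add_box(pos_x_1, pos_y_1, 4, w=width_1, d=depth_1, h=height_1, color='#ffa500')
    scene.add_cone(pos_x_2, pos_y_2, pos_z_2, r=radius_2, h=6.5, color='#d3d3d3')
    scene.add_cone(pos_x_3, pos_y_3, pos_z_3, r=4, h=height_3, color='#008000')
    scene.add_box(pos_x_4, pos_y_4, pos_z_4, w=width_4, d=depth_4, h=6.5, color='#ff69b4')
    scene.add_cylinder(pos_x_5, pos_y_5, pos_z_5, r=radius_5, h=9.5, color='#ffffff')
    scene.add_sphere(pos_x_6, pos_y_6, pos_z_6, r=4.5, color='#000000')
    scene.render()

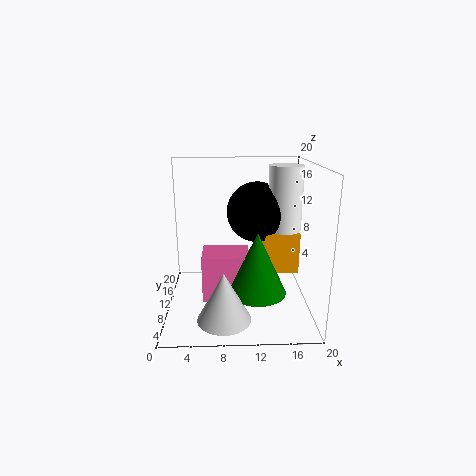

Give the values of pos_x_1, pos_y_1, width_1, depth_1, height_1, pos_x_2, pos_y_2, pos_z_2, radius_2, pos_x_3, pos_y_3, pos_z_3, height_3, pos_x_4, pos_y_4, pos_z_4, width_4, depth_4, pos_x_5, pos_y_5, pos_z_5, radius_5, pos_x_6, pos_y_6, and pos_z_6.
pos_x_1 = 14
pos_y_1 = 11
width_1 = 5
depth_1 = 6.5
height_1 = 6
pos_x_2 = 8
pos_y_2 = 4
pos_z_2 = 1
radius_2 = 3.5
pos_x_3 = 12.5
pos_y_3 = 7.5
pos_z_3 = 3
height_3 = 8.5
pos_x_4 = 5
pos_y_4 = 7.5
pos_z_4 = 1.5
width_4 = 6.5
depth_4 = 5
pos_x_5 = 17
pos_y_5 = 13.5
pos_z_5 = 10
radius_5 = 2.5
pos_x_6 = 13
pos_y_6 = 14.5
pos_z_6 = 12.5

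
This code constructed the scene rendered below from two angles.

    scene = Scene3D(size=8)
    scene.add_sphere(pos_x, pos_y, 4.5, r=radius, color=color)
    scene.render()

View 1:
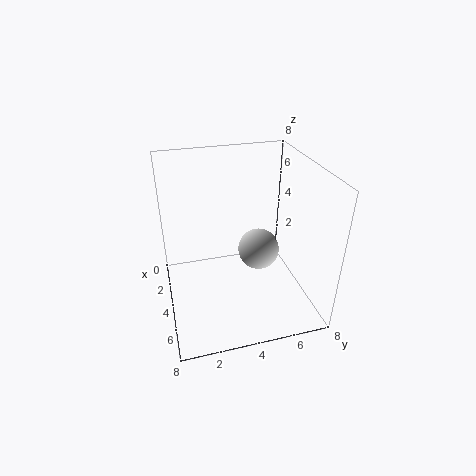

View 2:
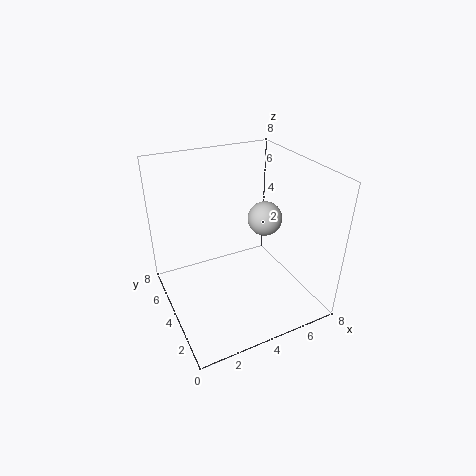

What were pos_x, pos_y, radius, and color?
pos_x = 6, pos_y = 4.5, radius = 1, color = 'lightgray'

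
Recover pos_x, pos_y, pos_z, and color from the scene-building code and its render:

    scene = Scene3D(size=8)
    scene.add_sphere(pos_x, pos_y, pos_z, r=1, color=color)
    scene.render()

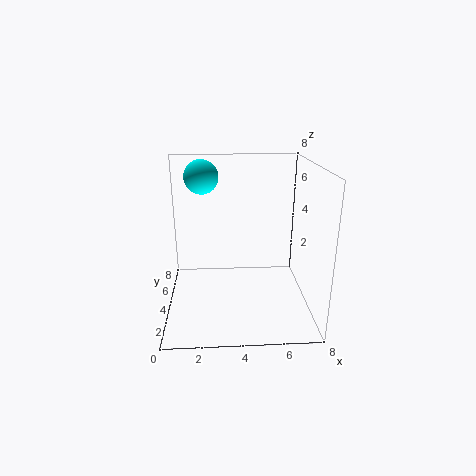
pos_x = 2; pos_y = 6; pos_z = 7; color = 'cyan'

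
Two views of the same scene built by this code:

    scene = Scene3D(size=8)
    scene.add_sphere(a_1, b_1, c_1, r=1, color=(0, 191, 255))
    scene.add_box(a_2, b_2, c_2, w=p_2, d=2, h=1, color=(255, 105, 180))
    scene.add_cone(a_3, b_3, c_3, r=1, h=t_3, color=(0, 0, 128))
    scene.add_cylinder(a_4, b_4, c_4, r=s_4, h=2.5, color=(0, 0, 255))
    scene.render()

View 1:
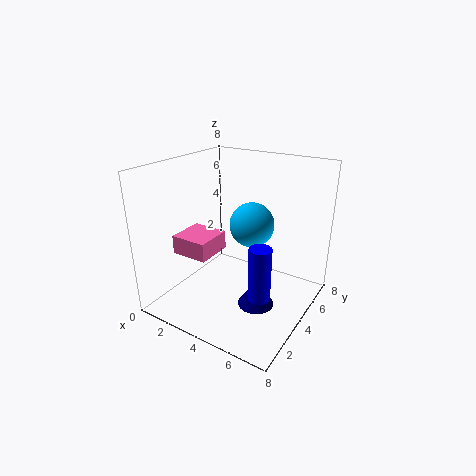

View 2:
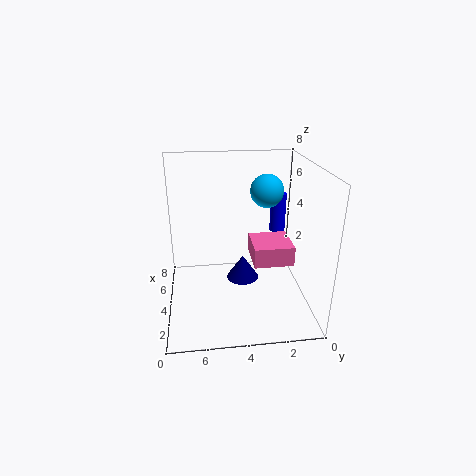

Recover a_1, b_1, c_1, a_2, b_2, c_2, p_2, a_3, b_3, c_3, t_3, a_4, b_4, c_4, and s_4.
a_1 = 6, b_1 = 2, c_1 = 6, a_2 = 1.5, b_2 = 1.5, c_2 = 3.5, p_2 = 2, a_3 = 5.5, b_3 = 3.5, c_3 = 0.5, t_3 = 1.5, a_4 = 7, b_4 = 1, c_4 = 3, s_4 = 0.5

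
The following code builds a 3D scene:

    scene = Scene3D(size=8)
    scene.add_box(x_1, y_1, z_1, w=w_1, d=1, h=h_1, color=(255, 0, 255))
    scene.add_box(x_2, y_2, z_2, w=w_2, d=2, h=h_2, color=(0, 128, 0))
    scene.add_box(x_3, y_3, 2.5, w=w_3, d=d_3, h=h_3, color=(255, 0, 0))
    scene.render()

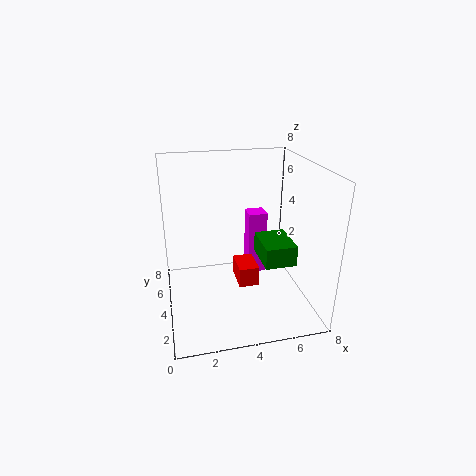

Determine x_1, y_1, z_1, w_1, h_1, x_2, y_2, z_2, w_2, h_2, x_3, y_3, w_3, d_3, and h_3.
x_1 = 4.5
y_1 = 3.5
z_1 = 2
w_1 = 1
h_1 = 3.5
x_2 = 4.5
y_2 = 0.5
z_2 = 4
w_2 = 1.5
h_2 = 1
x_3 = 3.5
y_3 = 1.5
w_3 = 1
d_3 = 1.5
h_3 = 1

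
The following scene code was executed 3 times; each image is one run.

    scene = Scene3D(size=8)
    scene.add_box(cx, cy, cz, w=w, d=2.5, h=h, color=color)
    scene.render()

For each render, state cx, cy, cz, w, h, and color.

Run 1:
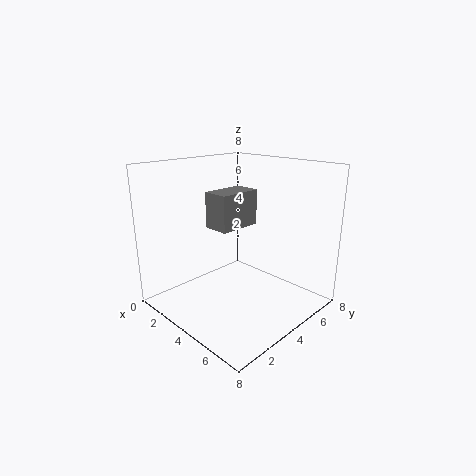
cx = 2.5, cy = 3, cz = 4.5, w = 1.5, h = 2, color = 'gray'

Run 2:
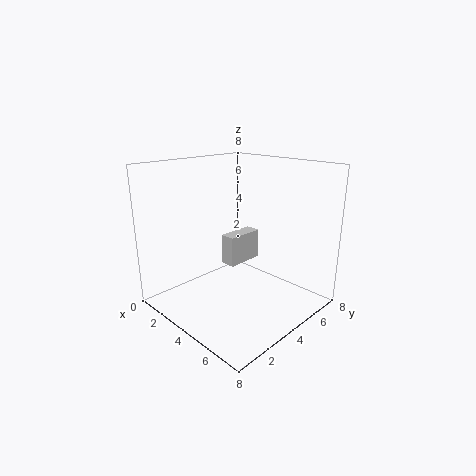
cx = 1, cy = 5.5, cz = 1, w = 1, h = 2, color = 'lightgray'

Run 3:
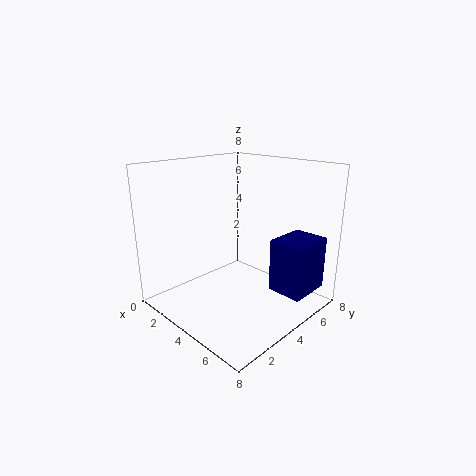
cx = 5.5, cy = 5, cz = 1, w = 2, h = 3, color = 'navy'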